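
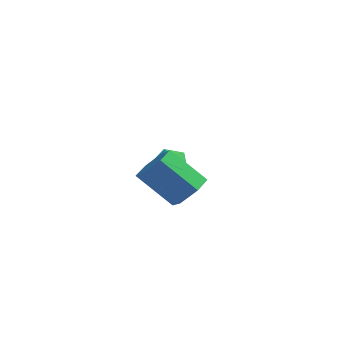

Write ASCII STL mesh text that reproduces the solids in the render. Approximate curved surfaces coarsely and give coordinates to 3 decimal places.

solid 
facet normal -0.597 0.667 -0.445
outer loop
vertex -2.574 4.243 1.748
vertex -3.035 4.151 2.229
vertex -2.562 4.624 2.303
endloop
endfacet
facet normal 0.090 0.820 -0.565
outer loop
vertex -2.574 4.243 1.748
vertex -2.562 4.624 2.303
vertex -1.988 4.385 2.047
endloop
endfacet
facet normal 0.389 0.257 -0.885
outer loop
vertex -2.574 4.243 1.748
vertex -1.988 4.385 2.047
vertex -2.106 3.765 1.815
endloop
endfacet
facet normal -0.112 -0.245 -0.963
outer loop
vertex -2.574 4.243 1.748
vertex -2.106 3.765 1.815
vertex -2.753 3.62 1.927
endloop
endfacet
facet normal -0.723 0.009 -0.691
outer loop
vertex -2.574 4.243 1.748
vertex -2.753 3.62 1.927
vertex -3.035 4.151 2.229
endloop
endfacet
facet normal 0.409 0.910 0.068
outer loop
vertex -1.988 4.385 2.047
vertex -2.562 4.624 2.303
vertex -2.087 4.38 2.713
endloop
endfacet
facet normal -0.703 0.662 0.262
outer loop
vertex -2.562 4.624 2.303
vertex -3.035 4.151 2.229
vertex -2.734 4.235 2.825
endloop
endfacet
facet normal -0.905 -0.402 -0.138
outer loop
vertex -3.035 4.151 2.229
vertex -2.753 3.62 1.927
vertex -2.852 3.615 2.593
endloop
endfacet
facet normal 0.082 -0.812 -0.578
outer loop
vertex -2.753 3.62 1.927
vertex -2.106 3.765 1.815
vertex -2.278 3.376 2.337
endloop
endfacet
facet normal 0.893 -0.001 -0.451
outer loop
vertex -2.106 3.765 1.815
vertex -1.988 4.385 2.047
vertex -1.805 3.849 2.411
endloop
endfacet
facet normal 0.112 0.245 0.963
outer loop
vertex -2.266 3.757 2.892
vertex -2.087 4.38 2.713
vertex -2.734 4.235 2.825
endloop
endfacet
facet normal -0.389 -0.257 0.885
outer loop
vertex -2.266 3.757 2.892
vertex -2.734 4.235 2.825
vertex -2.852 3.615 2.593
endloop
endfacet
facet normal -0.090 -0.820 0.565
outer loop
vertex -2.266 3.757 2.892
vertex -2.852 3.615 2.593
vertex -2.278 3.376 2.337
endloop
endfacet
facet normal 0.597 -0.667 0.445
outer loop
vertex -2.266 3.757 2.892
vertex -2.278 3.376 2.337
vertex -1.805 3.849 2.411
endloop
endfacet
facet normal 0.723 -0.009 0.691
outer loop
vertex -2.266 3.757 2.892
vertex -1.805 3.849 2.411
vertex -2.087 4.38 2.713
endloop
endfacet
facet normal -0.082 0.812 0.578
outer loop
vertex -2.734 4.235 2.825
vertex -2.087 4.38 2.713
vertex -2.562 4.624 2.303
endloop
endfacet
facet normal -0.893 0.001 0.451
outer loop
vertex -2.852 3.615 2.593
vertex -2.734 4.235 2.825
vertex -3.035 4.151 2.229
endloop
endfacet
facet normal -0.409 -0.910 -0.068
outer loop
vertex -2.278 3.376 2.337
vertex -2.852 3.615 2.593
vertex -2.753 3.62 1.927
endloop
endfacet
facet normal 0.703 -0.662 -0.262
outer loop
vertex -1.805 3.849 2.411
vertex -2.278 3.376 2.337
vertex -2.106 3.765 1.815
endloop
endfacet
facet normal 0.905 0.402 0.138
outer loop
vertex -2.087 4.38 2.713
vertex -1.805 3.849 2.411
vertex -1.988 4.385 2.047
endloop
endfacet
facet normal 0.728 0.060 -0.683
outer loop
vertex 0.191 -0.239 3.812
vertex -0.228 0.198 3.404
vertex 0.219 0.484 3.905
endloop
endfacet
facet normal 0.684 -0.119 0.719
outer loop
vertex 0.191 -0.239 3.812
vertex 0.219 0.484 3.905
vertex -0.974 -0.335 4.904
endloop
endfacet
facet normal 0.685 -0.120 0.719
outer loop
vertex -0.974 -0.335 4.904
vertex 0.219 0.484 3.905
vertex -0.946 0.388 4.998
endloop
endfacet
facet normal -0.729 -0.060 0.682
outer loop
vertex -0.974 -0.335 4.904
vertex -0.946 0.388 4.998
vertex -1.392 0.102 4.496
endloop
endfacet
facet normal 0.728 0.060 -0.683
outer loop
vertex 0.219 0.484 3.905
vertex -0.228 0.198 3.404
vertex -0.2 0.921 3.497
endloop
endfacet
facet normal 0.375 0.799 0.470
outer loop
vertex 0.219 0.484 3.905
vertex -0.2 0.921 3.497
vertex -0.946 0.388 4.998
endloop
endfacet
facet normal 0.377 0.798 0.471
outer loop
vertex -0.946 0.388 4.998
vertex -0.2 0.921 3.497
vertex -1.364 0.826 4.59
endloop
endfacet
facet normal -0.729 -0.060 0.682
outer loop
vertex -0.946 0.388 4.998
vertex -1.364 0.826 4.59
vertex -1.392 0.102 4.496
endloop
endfacet
facet normal 0.728 0.060 -0.682
outer loop
vertex -0.2 0.921 3.497
vertex -0.228 0.198 3.404
vertex -0.646 0.635 2.996
endloop
endfacet
facet normal -0.309 0.918 -0.249
outer loop
vertex -0.2 0.921 3.497
vertex -0.646 0.635 2.996
vertex -1.364 0.826 4.59
endloop
endfacet
facet normal -0.309 0.918 -0.249
outer loop
vertex -1.364 0.826 4.59
vertex -0.646 0.635 2.996
vertex -1.811 0.539 4.088
endloop
endfacet
facet normal -0.728 -0.061 0.683
outer loop
vertex -1.364 0.826 4.59
vertex -1.811 0.539 4.088
vertex -1.392 0.102 4.496
endloop
endfacet
facet normal 0.729 0.060 -0.682
outer loop
vertex -0.646 0.635 2.996
vertex -0.228 0.198 3.404
vertex -0.674 -0.088 2.902
endloop
endfacet
facet normal -0.684 0.120 -0.719
outer loop
vertex -0.646 0.635 2.996
vertex -0.674 -0.088 2.902
vertex -1.811 0.539 4.088
endloop
endfacet
facet normal -0.685 0.119 -0.719
outer loop
vertex -1.811 0.539 4.088
vertex -0.674 -0.088 2.902
vertex -1.839 -0.184 3.995
endloop
endfacet
facet normal -0.728 -0.060 0.683
outer loop
vertex -1.811 0.539 4.088
vertex -1.839 -0.184 3.995
vertex -1.392 0.102 4.496
endloop
endfacet
facet normal 0.729 0.060 -0.682
outer loop
vertex -0.674 -0.088 2.902
vertex -0.228 0.198 3.404
vertex -0.256 -0.526 3.31
endloop
endfacet
facet normal -0.376 -0.798 -0.471
outer loop
vertex -0.674 -0.088 2.902
vertex -0.256 -0.526 3.31
vertex -1.839 -0.184 3.995
endloop
endfacet
facet normal -0.376 -0.799 -0.470
outer loop
vertex -1.839 -0.184 3.995
vertex -0.256 -0.526 3.31
vertex -1.42 -0.621 4.403
endloop
endfacet
facet normal -0.728 -0.060 0.683
outer loop
vertex -1.839 -0.184 3.995
vertex -1.42 -0.621 4.403
vertex -1.392 0.102 4.496
endloop
endfacet
facet normal 0.728 0.061 -0.683
outer loop
vertex -0.256 -0.526 3.31
vertex -0.228 0.198 3.404
vertex 0.191 -0.239 3.812
endloop
endfacet
facet normal 0.309 -0.918 0.249
outer loop
vertex -0.256 -0.526 3.31
vertex 0.191 -0.239 3.812
vertex -1.42 -0.621 4.403
endloop
endfacet
facet normal 0.309 -0.918 0.249
outer loop
vertex -1.42 -0.621 4.403
vertex 0.191 -0.239 3.812
vertex -0.974 -0.335 4.904
endloop
endfacet
facet normal -0.728 -0.060 0.682
outer loop
vertex -1.42 -0.621 4.403
vertex -0.974 -0.335 4.904
vertex -1.392 0.102 4.496
endloop
endfacet

endsolid


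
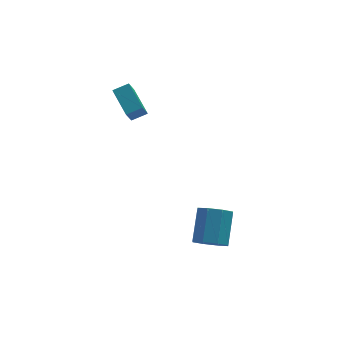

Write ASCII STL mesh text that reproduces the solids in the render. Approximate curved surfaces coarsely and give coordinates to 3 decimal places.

solid 
facet normal -0.326 -0.467 0.822
outer loop
vertex -0.043 3.321 4.684
vertex -0.923 3.309 4.328
vertex 0.29 1.738 3.916
endloop
endfacet
facet normal 0.927 0.013 0.374
outer loop
vertex 0.703 2.331 2.872
vertex -0.043 3.321 4.684
vertex 0.29 1.738 3.916
endloop
endfacet
facet normal -0.326 -0.467 0.822
outer loop
vertex 0.29 1.738 3.916
vertex -0.923 3.309 4.328
vertex -0.591 1.726 3.56
endloop
endfacet
facet normal 0.185 -0.884 -0.429
outer loop
vertex -0.591 1.726 3.56
vertex 0.703 2.331 2.872
vertex 0.29 1.738 3.916
endloop
endfacet
facet normal -0.186 0.884 0.429
outer loop
vertex -0.043 3.321 4.684
vertex -0.51 3.902 3.284
vertex -0.923 3.309 4.328
endloop
endfacet
facet normal 0.927 0.013 0.375
outer loop
vertex 0.371 3.914 3.64
vertex -0.043 3.321 4.684
vertex 0.703 2.331 2.872
endloop
endfacet
facet normal -0.185 0.884 0.429
outer loop
vertex 0.371 3.914 3.64
vertex -0.51 3.902 3.284
vertex -0.043 3.321 4.684
endloop
endfacet
facet normal -0.927 -0.013 -0.374
outer loop
vertex -0.923 3.309 4.328
vertex -0.51 3.902 3.284
vertex -0.591 1.726 3.56
endloop
endfacet
facet normal 0.185 -0.884 -0.429
outer loop
vertex -0.177 2.319 2.516
vertex 0.703 2.331 2.872
vertex -0.591 1.726 3.56
endloop
endfacet
facet normal -0.927 -0.013 -0.375
outer loop
vertex -0.591 1.726 3.56
vertex -0.51 3.902 3.284
vertex -0.177 2.319 2.516
endloop
endfacet
facet normal 0.326 0.467 -0.822
outer loop
vertex -0.177 2.319 2.516
vertex 0.371 3.914 3.64
vertex 0.703 2.331 2.872
endloop
endfacet
facet normal 0.326 0.467 -0.822
outer loop
vertex -0.51 3.902 3.284
vertex 0.371 3.914 3.64
vertex -0.177 2.319 2.516
endloop
endfacet
facet normal -0.318 -0.678 -0.662
outer loop
vertex 3.257 -4.052 -3.04
vertex 2.484 -3.475 -3.259
vertex 3.406 -3.57 -3.605
endloop
endfacet
facet normal 0.927 -0.368 -0.069
outer loop
vertex 3.257 -4.052 -3.04
vertex 3.406 -3.57 -3.605
vertex 3.91 -2.662 -1.682
endloop
endfacet
facet normal 0.927 -0.368 -0.069
outer loop
vertex 3.91 -2.662 -1.682
vertex 3.406 -3.57 -3.605
vertex 4.059 -2.18 -2.247
endloop
endfacet
facet normal 0.318 0.678 0.662
outer loop
vertex 3.91 -2.662 -1.682
vertex 4.059 -2.18 -2.247
vertex 3.136 -2.085 -1.901
endloop
endfacet
facet normal -0.318 -0.678 -0.662
outer loop
vertex 3.406 -3.57 -3.605
vertex 2.484 -3.475 -3.259
vertex 3.015 -3.032 -3.968
endloop
endfacet
facet normal 0.795 0.189 -0.576
outer loop
vertex 3.406 -3.57 -3.605
vertex 3.015 -3.032 -3.968
vertex 4.059 -2.18 -2.247
endloop
endfacet
facet normal 0.795 0.190 -0.576
outer loop
vertex 4.059 -2.18 -2.247
vertex 3.015 -3.032 -3.968
vertex 3.667 -1.642 -2.61
endloop
endfacet
facet normal 0.318 0.679 0.662
outer loop
vertex 4.059 -2.18 -2.247
vertex 3.667 -1.642 -2.61
vertex 3.136 -2.085 -1.901
endloop
endfacet
facet normal -0.318 -0.678 -0.662
outer loop
vertex 3.015 -3.032 -3.968
vertex 2.484 -3.475 -3.259
vertex 2.312 -2.754 -3.915
endloop
endfacet
facet normal 0.196 0.637 -0.746
outer loop
vertex 3.015 -3.032 -3.968
vertex 2.312 -2.754 -3.915
vertex 3.667 -1.642 -2.61
endloop
endfacet
facet normal 0.196 0.637 -0.746
outer loop
vertex 3.667 -1.642 -2.61
vertex 2.312 -2.754 -3.915
vertex 2.965 -1.364 -2.557
endloop
endfacet
facet normal 0.319 0.678 0.662
outer loop
vertex 3.667 -1.642 -2.61
vertex 2.965 -1.364 -2.557
vertex 3.136 -2.085 -1.901
endloop
endfacet
facet normal -0.318 -0.678 -0.662
outer loop
vertex 2.312 -2.754 -3.915
vertex 2.484 -3.475 -3.259
vertex 1.71 -2.898 -3.478
endloop
endfacet
facet normal -0.517 0.710 -0.478
outer loop
vertex 2.312 -2.754 -3.915
vertex 1.71 -2.898 -3.478
vertex 2.965 -1.364 -2.557
endloop
endfacet
facet normal -0.517 0.710 -0.478
outer loop
vertex 2.965 -1.364 -2.557
vertex 1.71 -2.898 -3.478
vertex 2.363 -1.508 -2.12
endloop
endfacet
facet normal 0.319 0.678 0.662
outer loop
vertex 2.965 -1.364 -2.557
vertex 2.363 -1.508 -2.12
vertex 3.136 -2.085 -1.901
endloop
endfacet
facet normal -0.318 -0.678 -0.662
outer loop
vertex 1.71 -2.898 -3.478
vertex 2.484 -3.475 -3.259
vertex 1.561 -3.38 -2.913
endloop
endfacet
facet normal -0.927 0.368 0.069
outer loop
vertex 1.71 -2.898 -3.478
vertex 1.561 -3.38 -2.913
vertex 2.363 -1.508 -2.12
endloop
endfacet
facet normal -0.927 0.368 0.069
outer loop
vertex 2.363 -1.508 -2.12
vertex 1.561 -3.38 -2.913
vertex 2.214 -1.99 -1.555
endloop
endfacet
facet normal 0.318 0.678 0.662
outer loop
vertex 2.363 -1.508 -2.12
vertex 2.214 -1.99 -1.555
vertex 3.136 -2.085 -1.901
endloop
endfacet
facet normal -0.318 -0.679 -0.662
outer loop
vertex 1.561 -3.38 -2.913
vertex 2.484 -3.475 -3.259
vertex 1.953 -3.918 -2.55
endloop
endfacet
facet normal -0.795 -0.190 0.577
outer loop
vertex 1.561 -3.38 -2.913
vertex 1.953 -3.918 -2.55
vertex 2.214 -1.99 -1.555
endloop
endfacet
facet normal -0.795 -0.189 0.576
outer loop
vertex 2.214 -1.99 -1.555
vertex 1.953 -3.918 -2.55
vertex 2.605 -2.528 -1.192
endloop
endfacet
facet normal 0.318 0.678 0.662
outer loop
vertex 2.214 -1.99 -1.555
vertex 2.605 -2.528 -1.192
vertex 3.136 -2.085 -1.901
endloop
endfacet
facet normal -0.319 -0.678 -0.662
outer loop
vertex 1.953 -3.918 -2.55
vertex 2.484 -3.475 -3.259
vertex 2.655 -4.196 -2.603
endloop
endfacet
facet normal -0.196 -0.637 0.746
outer loop
vertex 1.953 -3.918 -2.55
vertex 2.655 -4.196 -2.603
vertex 2.605 -2.528 -1.192
endloop
endfacet
facet normal -0.196 -0.637 0.746
outer loop
vertex 2.605 -2.528 -1.192
vertex 2.655 -4.196 -2.603
vertex 3.308 -2.806 -1.245
endloop
endfacet
facet normal 0.318 0.678 0.662
outer loop
vertex 2.605 -2.528 -1.192
vertex 3.308 -2.806 -1.245
vertex 3.136 -2.085 -1.901
endloop
endfacet
facet normal -0.319 -0.678 -0.662
outer loop
vertex 2.655 -4.196 -2.603
vertex 2.484 -3.475 -3.259
vertex 3.257 -4.052 -3.04
endloop
endfacet
facet normal 0.517 -0.710 0.478
outer loop
vertex 2.655 -4.196 -2.603
vertex 3.257 -4.052 -3.04
vertex 3.308 -2.806 -1.245
endloop
endfacet
facet normal 0.517 -0.710 0.478
outer loop
vertex 3.308 -2.806 -1.245
vertex 3.257 -4.052 -3.04
vertex 3.91 -2.662 -1.682
endloop
endfacet
facet normal 0.318 0.678 0.662
outer loop
vertex 3.308 -2.806 -1.245
vertex 3.91 -2.662 -1.682
vertex 3.136 -2.085 -1.901
endloop
endfacet

endsolid


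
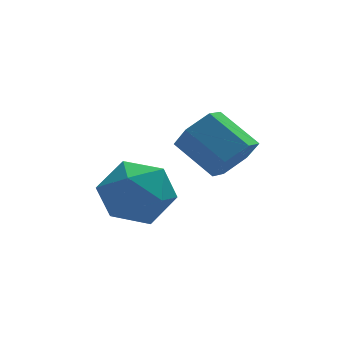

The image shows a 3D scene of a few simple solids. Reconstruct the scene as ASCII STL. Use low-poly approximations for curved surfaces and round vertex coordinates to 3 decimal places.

solid 
facet normal 0.540 -0.651 -0.534
outer loop
vertex 1.4 -3.071 1.748
vertex 0.732 -3.301 1.353
vertex 1.182 -2.692 1.066
endloop
endfacet
facet normal 0.797 0.598 0.078
outer loop
vertex 1.4 -3.071 1.748
vertex 1.182 -2.692 1.066
vertex 0.617 -2.128 2.523
endloop
endfacet
facet normal 0.797 0.598 0.078
outer loop
vertex 0.617 -2.128 2.523
vertex 1.182 -2.692 1.066
vertex 0.399 -1.749 1.841
endloop
endfacet
facet normal -0.541 0.650 0.534
outer loop
vertex 0.617 -2.128 2.523
vertex 0.399 -1.749 1.841
vertex -0.052 -2.359 2.127
endloop
endfacet
facet normal 0.540 -0.651 -0.534
outer loop
vertex 1.182 -2.692 1.066
vertex 0.732 -3.301 1.353
vertex 0.514 -2.922 0.671
endloop
endfacet
facet normal 0.165 0.705 -0.690
outer loop
vertex 1.182 -2.692 1.066
vertex 0.514 -2.922 0.671
vertex 0.399 -1.749 1.841
endloop
endfacet
facet normal 0.164 0.705 -0.690
outer loop
vertex 0.399 -1.749 1.841
vertex 0.514 -2.922 0.671
vertex -0.27 -1.98 1.446
endloop
endfacet
facet normal -0.540 0.650 0.535
outer loop
vertex 0.399 -1.749 1.841
vertex -0.27 -1.98 1.446
vertex -0.052 -2.359 2.127
endloop
endfacet
facet normal 0.541 -0.650 -0.534
outer loop
vertex 0.514 -2.922 0.671
vertex 0.732 -3.301 1.353
vertex 0.063 -3.532 0.957
endloop
endfacet
facet normal -0.631 0.107 -0.768
outer loop
vertex 0.514 -2.922 0.671
vertex 0.063 -3.532 0.957
vertex -0.27 -1.98 1.446
endloop
endfacet
facet normal -0.632 0.106 -0.768
outer loop
vertex -0.27 -1.98 1.446
vertex 0.063 -3.532 0.957
vertex -0.72 -2.589 1.732
endloop
endfacet
facet normal -0.540 0.650 0.535
outer loop
vertex -0.27 -1.98 1.446
vertex -0.72 -2.589 1.732
vertex -0.052 -2.359 2.127
endloop
endfacet
facet normal 0.541 -0.650 -0.534
outer loop
vertex 0.063 -3.532 0.957
vertex 0.732 -3.301 1.353
vertex 0.281 -3.911 1.639
endloop
endfacet
facet normal -0.797 -0.598 -0.078
outer loop
vertex 0.063 -3.532 0.957
vertex 0.281 -3.911 1.639
vertex -0.72 -2.589 1.732
endloop
endfacet
facet normal -0.797 -0.598 -0.078
outer loop
vertex -0.72 -2.589 1.732
vertex 0.281 -3.911 1.639
vertex -0.502 -2.968 2.414
endloop
endfacet
facet normal -0.540 0.651 0.534
outer loop
vertex -0.72 -2.589 1.732
vertex -0.502 -2.968 2.414
vertex -0.052 -2.359 2.127
endloop
endfacet
facet normal 0.540 -0.650 -0.535
outer loop
vertex 0.281 -3.911 1.639
vertex 0.732 -3.301 1.353
vertex 0.95 -3.68 2.034
endloop
endfacet
facet normal -0.165 -0.704 0.691
outer loop
vertex 0.281 -3.911 1.639
vertex 0.95 -3.68 2.034
vertex -0.502 -2.968 2.414
endloop
endfacet
facet normal -0.165 -0.705 0.690
outer loop
vertex -0.502 -2.968 2.414
vertex 0.95 -3.68 2.034
vertex 0.166 -2.738 2.809
endloop
endfacet
facet normal -0.540 0.651 0.534
outer loop
vertex -0.502 -2.968 2.414
vertex 0.166 -2.738 2.809
vertex -0.052 -2.359 2.127
endloop
endfacet
facet normal 0.540 -0.650 -0.535
outer loop
vertex 0.95 -3.68 2.034
vertex 0.732 -3.301 1.353
vertex 1.4 -3.071 1.748
endloop
endfacet
facet normal 0.632 -0.106 0.768
outer loop
vertex 0.95 -3.68 2.034
vertex 1.4 -3.071 1.748
vertex 0.166 -2.738 2.809
endloop
endfacet
facet normal 0.631 -0.107 0.768
outer loop
vertex 0.166 -2.738 2.809
vertex 1.4 -3.071 1.748
vertex 0.617 -2.128 2.523
endloop
endfacet
facet normal -0.541 0.650 0.534
outer loop
vertex 0.166 -2.738 2.809
vertex 0.617 -2.128 2.523
vertex -0.052 -2.359 2.127
endloop
endfacet
facet normal -0.781 -0.507 0.364
outer loop
vertex -2.515 -1.258 -0.372
vertex -2.081 -2.246 -0.818
vertex -1.791 -1.917 0.264
endloop
endfacet
facet normal -0.630 0.056 0.775
outer loop
vertex -2.515 -1.258 -0.372
vertex -1.791 -1.917 0.264
vertex -1.68 -0.756 0.27
endloop
endfacet
facet normal -0.671 0.642 0.371
outer loop
vertex -2.515 -1.258 -0.372
vertex -1.68 -0.756 0.27
vertex -1.902 -0.366 -0.808
endloop
endfacet
facet normal -0.849 0.441 -0.292
outer loop
vertex -2.515 -1.258 -0.372
vertex -1.902 -0.366 -0.808
vertex -2.15 -1.288 -1.48
endloop
endfacet
facet normal -0.917 -0.270 -0.295
outer loop
vertex -2.515 -1.258 -0.372
vertex -2.15 -1.288 -1.48
vertex -2.081 -2.246 -0.818
endloop
endfacet
facet normal 0.046 -0.010 0.999
outer loop
vertex -1.68 -0.756 0.27
vertex -1.791 -1.917 0.264
vertex -0.73 -1.432 0.22
endloop
endfacet
facet normal -0.201 -0.921 0.334
outer loop
vertex -1.791 -1.917 0.264
vertex -2.081 -2.246 -0.818
vertex -0.978 -2.354 -0.452
endloop
endfacet
facet normal -0.420 -0.536 -0.732
outer loop
vertex -2.081 -2.246 -0.818
vertex -2.15 -1.288 -1.48
vertex -1.2 -1.964 -1.53
endloop
endfacet
facet normal -0.310 0.613 -0.727
outer loop
vertex -2.15 -1.288 -1.48
vertex -1.902 -0.366 -0.808
vertex -1.089 -0.803 -1.524
endloop
endfacet
facet normal -0.022 0.939 0.344
outer loop
vertex -1.902 -0.366 -0.808
vertex -1.68 -0.756 0.27
vertex -0.799 -0.474 -0.442
endloop
endfacet
facet normal 0.849 -0.441 0.292
outer loop
vertex -0.365 -1.462 -0.888
vertex -0.73 -1.432 0.22
vertex -0.978 -2.354 -0.452
endloop
endfacet
facet normal 0.671 -0.642 -0.371
outer loop
vertex -0.365 -1.462 -0.888
vertex -0.978 -2.354 -0.452
vertex -1.2 -1.964 -1.53
endloop
endfacet
facet normal 0.630 -0.056 -0.775
outer loop
vertex -0.365 -1.462 -0.888
vertex -1.2 -1.964 -1.53
vertex -1.089 -0.803 -1.524
endloop
endfacet
facet normal 0.781 0.507 -0.364
outer loop
vertex -0.365 -1.462 -0.888
vertex -1.089 -0.803 -1.524
vertex -0.799 -0.474 -0.442
endloop
endfacet
facet normal 0.917 0.270 0.295
outer loop
vertex -0.365 -1.462 -0.888
vertex -0.799 -0.474 -0.442
vertex -0.73 -1.432 0.22
endloop
endfacet
facet normal 0.310 -0.613 0.727
outer loop
vertex -0.978 -2.354 -0.452
vertex -0.73 -1.432 0.22
vertex -1.791 -1.917 0.264
endloop
endfacet
facet normal 0.022 -0.939 -0.344
outer loop
vertex -1.2 -1.964 -1.53
vertex -0.978 -2.354 -0.452
vertex -2.081 -2.246 -0.818
endloop
endfacet
facet normal -0.046 0.010 -0.999
outer loop
vertex -1.089 -0.803 -1.524
vertex -1.2 -1.964 -1.53
vertex -2.15 -1.288 -1.48
endloop
endfacet
facet normal 0.201 0.921 -0.334
outer loop
vertex -0.799 -0.474 -0.442
vertex -1.089 -0.803 -1.524
vertex -1.902 -0.366 -0.808
endloop
endfacet
facet normal 0.420 0.536 0.732
outer loop
vertex -0.73 -1.432 0.22
vertex -0.799 -0.474 -0.442
vertex -1.68 -0.756 0.27
endloop
endfacet

endsolid


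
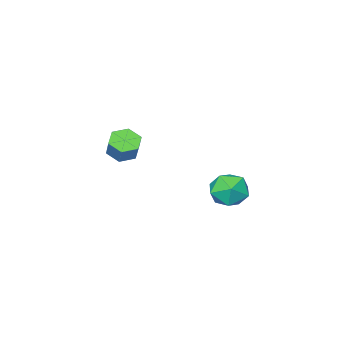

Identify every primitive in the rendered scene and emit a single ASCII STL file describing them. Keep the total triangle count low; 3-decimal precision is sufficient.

solid 
facet normal -0.262 -0.493 -0.830
outer loop
vertex 2.267 -3.35 1.328
vertex 1.645 -3.828 1.808
vertex 1.408 -3.033 1.411
endloop
endfacet
facet normal 0.241 0.798 -0.551
outer loop
vertex 2.267 -3.35 1.328
vertex 1.408 -3.033 1.411
vertex 2.617 -2.694 2.431
endloop
endfacet
facet normal 0.241 0.799 -0.551
outer loop
vertex 2.617 -2.694 2.431
vertex 1.408 -3.033 1.411
vertex 1.757 -2.377 2.514
endloop
endfacet
facet normal 0.262 0.494 0.829
outer loop
vertex 2.617 -2.694 2.431
vertex 1.757 -2.377 2.514
vertex 1.995 -3.172 2.912
endloop
endfacet
facet normal -0.263 -0.493 -0.829
outer loop
vertex 1.408 -3.033 1.411
vertex 1.645 -3.828 1.808
vertex 0.786 -3.51 1.892
endloop
endfacet
facet normal -0.688 0.698 -0.197
outer loop
vertex 1.408 -3.033 1.411
vertex 0.786 -3.51 1.892
vertex 1.757 -2.377 2.514
endloop
endfacet
facet normal -0.689 0.698 -0.197
outer loop
vertex 1.757 -2.377 2.514
vertex 0.786 -3.51 1.892
vertex 1.135 -2.855 2.995
endloop
endfacet
facet normal 0.262 0.494 0.829
outer loop
vertex 1.757 -2.377 2.514
vertex 1.135 -2.855 2.995
vertex 1.995 -3.172 2.912
endloop
endfacet
facet normal -0.263 -0.492 -0.830
outer loop
vertex 0.786 -3.51 1.892
vertex 1.645 -3.828 1.808
vertex 1.023 -4.306 2.289
endloop
endfacet
facet normal -0.930 -0.100 0.354
outer loop
vertex 0.786 -3.51 1.892
vertex 1.023 -4.306 2.289
vertex 1.135 -2.855 2.995
endloop
endfacet
facet normal -0.929 -0.101 0.355
outer loop
vertex 1.135 -2.855 2.995
vertex 1.023 -4.306 2.289
vertex 1.373 -3.65 3.392
endloop
endfacet
facet normal 0.262 0.493 0.830
outer loop
vertex 1.135 -2.855 2.995
vertex 1.373 -3.65 3.392
vertex 1.995 -3.172 2.912
endloop
endfacet
facet normal -0.262 -0.494 -0.829
outer loop
vertex 1.023 -4.306 2.289
vertex 1.645 -3.828 1.808
vertex 1.883 -4.623 2.206
endloop
endfacet
facet normal -0.241 -0.799 0.551
outer loop
vertex 1.023 -4.306 2.289
vertex 1.883 -4.623 2.206
vertex 1.373 -3.65 3.392
endloop
endfacet
facet normal -0.241 -0.799 0.551
outer loop
vertex 1.373 -3.65 3.392
vertex 1.883 -4.623 2.206
vertex 2.232 -3.967 3.309
endloop
endfacet
facet normal 0.262 0.493 0.830
outer loop
vertex 1.373 -3.65 3.392
vertex 2.232 -3.967 3.309
vertex 1.995 -3.172 2.912
endloop
endfacet
facet normal -0.262 -0.494 -0.829
outer loop
vertex 1.883 -4.623 2.206
vertex 1.645 -3.828 1.808
vertex 2.505 -4.145 1.725
endloop
endfacet
facet normal 0.689 -0.698 0.197
outer loop
vertex 1.883 -4.623 2.206
vertex 2.505 -4.145 1.725
vertex 2.232 -3.967 3.309
endloop
endfacet
facet normal 0.688 -0.698 0.197
outer loop
vertex 2.232 -3.967 3.309
vertex 2.505 -4.145 1.725
vertex 2.854 -3.49 2.828
endloop
endfacet
facet normal 0.263 0.493 0.829
outer loop
vertex 2.232 -3.967 3.309
vertex 2.854 -3.49 2.828
vertex 1.995 -3.172 2.912
endloop
endfacet
facet normal -0.262 -0.493 -0.830
outer loop
vertex 2.505 -4.145 1.725
vertex 1.645 -3.828 1.808
vertex 2.267 -3.35 1.328
endloop
endfacet
facet normal 0.930 0.101 -0.354
outer loop
vertex 2.505 -4.145 1.725
vertex 2.267 -3.35 1.328
vertex 2.854 -3.49 2.828
endloop
endfacet
facet normal 0.930 0.100 -0.354
outer loop
vertex 2.854 -3.49 2.828
vertex 2.267 -3.35 1.328
vertex 2.617 -2.694 2.431
endloop
endfacet
facet normal 0.263 0.492 0.830
outer loop
vertex 2.854 -3.49 2.828
vertex 2.617 -2.694 2.431
vertex 1.995 -3.172 2.912
endloop
endfacet
facet normal -0.862 -0.041 0.505
outer loop
vertex -0.994 3.117 1.007
vertex -0.54 2.245 1.711
vertex -0.411 3.405 2.026
endloop
endfacet
facet normal -0.746 0.617 0.252
outer loop
vertex -0.994 3.117 1.007
vertex -0.411 3.405 2.026
vertex -0.221 4.047 1.019
endloop
endfacet
facet normal -0.681 0.572 -0.457
outer loop
vertex -0.994 3.117 1.007
vertex -0.221 4.047 1.019
vertex -0.233 3.283 0.081
endloop
endfacet
facet normal -0.758 -0.113 -0.643
outer loop
vertex -0.994 3.117 1.007
vertex -0.233 3.283 0.081
vertex -0.43 2.17 0.509
endloop
endfacet
facet normal -0.869 -0.492 -0.049
outer loop
vertex -0.994 3.117 1.007
vertex -0.43 2.17 0.509
vertex -0.54 2.245 1.711
endloop
endfacet
facet normal -0.125 0.847 0.517
outer loop
vertex -0.221 4.047 1.019
vertex -0.411 3.405 2.026
vertex 0.71 3.75 1.731
endloop
endfacet
facet normal -0.313 -0.216 0.925
outer loop
vertex -0.411 3.405 2.026
vertex -0.54 2.245 1.711
vertex 0.513 2.637 2.159
endloop
endfacet
facet normal -0.324 -0.946 0.029
outer loop
vertex -0.54 2.245 1.711
vertex -0.43 2.17 0.509
vertex 0.501 1.873 1.221
endloop
endfacet
facet normal -0.143 -0.333 -0.932
outer loop
vertex -0.43 2.17 0.509
vertex -0.233 3.283 0.081
vertex 0.691 2.515 0.214
endloop
endfacet
facet normal -0.020 0.775 -0.631
outer loop
vertex -0.233 3.283 0.081
vertex -0.221 4.047 1.019
vertex 0.82 3.675 0.529
endloop
endfacet
facet normal 0.758 0.113 0.643
outer loop
vertex 1.274 2.803 1.233
vertex 0.71 3.75 1.731
vertex 0.513 2.637 2.159
endloop
endfacet
facet normal 0.681 -0.572 0.457
outer loop
vertex 1.274 2.803 1.233
vertex 0.513 2.637 2.159
vertex 0.501 1.873 1.221
endloop
endfacet
facet normal 0.746 -0.617 -0.252
outer loop
vertex 1.274 2.803 1.233
vertex 0.501 1.873 1.221
vertex 0.691 2.515 0.214
endloop
endfacet
facet normal 0.862 0.041 -0.505
outer loop
vertex 1.274 2.803 1.233
vertex 0.691 2.515 0.214
vertex 0.82 3.675 0.529
endloop
endfacet
facet normal 0.869 0.492 0.049
outer loop
vertex 1.274 2.803 1.233
vertex 0.82 3.675 0.529
vertex 0.71 3.75 1.731
endloop
endfacet
facet normal 0.143 0.333 0.932
outer loop
vertex 0.513 2.637 2.159
vertex 0.71 3.75 1.731
vertex -0.411 3.405 2.026
endloop
endfacet
facet normal 0.020 -0.775 0.631
outer loop
vertex 0.501 1.873 1.221
vertex 0.513 2.637 2.159
vertex -0.54 2.245 1.711
endloop
endfacet
facet normal 0.125 -0.847 -0.517
outer loop
vertex 0.691 2.515 0.214
vertex 0.501 1.873 1.221
vertex -0.43 2.17 0.509
endloop
endfacet
facet normal 0.313 0.216 -0.925
outer loop
vertex 0.82 3.675 0.529
vertex 0.691 2.515 0.214
vertex -0.233 3.283 0.081
endloop
endfacet
facet normal 0.324 0.946 -0.029
outer loop
vertex 0.71 3.75 1.731
vertex 0.82 3.675 0.529
vertex -0.221 4.047 1.019
endloop
endfacet

endsolid


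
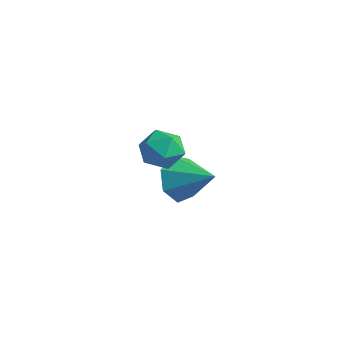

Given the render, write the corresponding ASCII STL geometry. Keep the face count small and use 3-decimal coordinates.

solid 
facet normal -0.885 -0.209 -0.416
outer loop
vertex -2.627 -0.061 -2.242
vertex -3.131 0.49 -1.448
vertex -2.767 0.86 -2.407
endloop
endfacet
facet normal 0.822 0.023 -0.568
outer loop
vertex -2.627 -0.061 -2.242
vertex -2.767 0.86 -2.407
vertex -1.609 0.85 -0.732
endloop
endfacet
facet normal -0.885 -0.209 -0.416
outer loop
vertex -2.767 0.86 -2.407
vertex -3.131 0.49 -1.448
vertex -3.181 1.503 -1.85
endloop
endfacet
facet normal 0.578 0.714 -0.395
outer loop
vertex -2.767 0.86 -2.407
vertex -3.181 1.503 -1.85
vertex -1.609 0.85 -0.732
endloop
endfacet
facet normal -0.885 -0.209 -0.416
outer loop
vertex -3.181 1.503 -1.85
vertex -3.131 0.49 -1.448
vertex -3.557 1.383 -0.99
endloop
endfacet
facet normal 0.228 0.946 0.232
outer loop
vertex -3.181 1.503 -1.85
vertex -3.557 1.383 -0.99
vertex -1.609 0.85 -0.732
endloop
endfacet
facet normal -0.885 -0.208 -0.417
outer loop
vertex -3.557 1.383 -0.99
vertex -3.131 0.49 -1.448
vertex -3.613 0.591 -0.476
endloop
endfacet
facet normal 0.037 0.542 0.839
outer loop
vertex -3.557 1.383 -0.99
vertex -3.613 0.591 -0.476
vertex -1.609 0.85 -0.732
endloop
endfacet
facet normal -0.885 -0.209 -0.417
outer loop
vertex -3.613 0.591 -0.476
vertex -3.131 0.49 -1.448
vertex -3.305 -0.277 -0.694
endloop
endfacet
facet normal 0.149 -0.191 0.970
outer loop
vertex -3.613 0.591 -0.476
vertex -3.305 -0.277 -0.694
vertex -1.609 0.85 -0.732
endloop
endfacet
facet normal -0.885 -0.208 -0.416
outer loop
vertex -3.305 -0.277 -0.694
vertex -3.131 0.49 -1.448
vertex -2.867 -0.567 -1.48
endloop
endfacet
facet normal 0.479 -0.703 0.526
outer loop
vertex -3.305 -0.277 -0.694
vertex -2.867 -0.567 -1.48
vertex -1.609 0.85 -0.732
endloop
endfacet
facet normal -0.885 -0.208 -0.417
outer loop
vertex -2.867 -0.567 -1.48
vertex -3.131 0.49 -1.448
vertex -2.627 -0.061 -2.242
endloop
endfacet
facet normal 0.778 -0.608 -0.158
outer loop
vertex -2.867 -0.567 -1.48
vertex -2.627 -0.061 -2.242
vertex -1.609 0.85 -0.732
endloop
endfacet
facet normal -0.262 0.950 -0.169
outer loop
vertex -0.555 -2.001 2.227
vertex -1.324 -2.136 2.662
vertex -0.601 -1.857 3.108
endloop
endfacet
facet normal 0.448 0.886 -0.121
outer loop
vertex -0.555 -2.001 2.227
vertex -0.601 -1.857 3.108
vertex 0.113 -2.266 2.759
endloop
endfacet
facet normal 0.661 0.422 -0.620
outer loop
vertex -0.555 -2.001 2.227
vertex 0.113 -2.266 2.759
vertex -0.169 -2.796 2.097
endloop
endfacet
facet normal 0.084 0.200 -0.976
outer loop
vertex -0.555 -2.001 2.227
vertex -0.169 -2.796 2.097
vertex -1.057 -2.716 2.037
endloop
endfacet
facet normal -0.487 0.527 -0.697
outer loop
vertex -0.555 -2.001 2.227
vertex -1.057 -2.716 2.037
vertex -1.324 -2.136 2.662
endloop
endfacet
facet normal 0.602 0.608 0.518
outer loop
vertex 0.113 -2.266 2.759
vertex -0.601 -1.857 3.108
vertex -0.243 -2.564 3.523
endloop
endfacet
facet normal -0.547 0.712 0.441
outer loop
vertex -0.601 -1.857 3.108
vertex -1.324 -2.136 2.662
vertex -1.131 -2.484 3.463
endloop
endfacet
facet normal -0.910 0.027 -0.414
outer loop
vertex -1.324 -2.136 2.662
vertex -1.057 -2.716 2.037
vertex -1.413 -3.014 2.801
endloop
endfacet
facet normal 0.013 -0.501 -0.865
outer loop
vertex -1.057 -2.716 2.037
vertex -0.169 -2.796 2.097
vertex -0.699 -3.423 2.452
endloop
endfacet
facet normal 0.947 -0.142 -0.290
outer loop
vertex -0.169 -2.796 2.097
vertex 0.113 -2.266 2.759
vertex 0.024 -3.144 2.898
endloop
endfacet
facet normal -0.084 -0.200 0.976
outer loop
vertex -0.745 -3.279 3.333
vertex -0.243 -2.564 3.523
vertex -1.131 -2.484 3.463
endloop
endfacet
facet normal -0.661 -0.422 0.620
outer loop
vertex -0.745 -3.279 3.333
vertex -1.131 -2.484 3.463
vertex -1.413 -3.014 2.801
endloop
endfacet
facet normal -0.448 -0.886 0.121
outer loop
vertex -0.745 -3.279 3.333
vertex -1.413 -3.014 2.801
vertex -0.699 -3.423 2.452
endloop
endfacet
facet normal 0.262 -0.950 0.169
outer loop
vertex -0.745 -3.279 3.333
vertex -0.699 -3.423 2.452
vertex 0.024 -3.144 2.898
endloop
endfacet
facet normal 0.487 -0.527 0.697
outer loop
vertex -0.745 -3.279 3.333
vertex 0.024 -3.144 2.898
vertex -0.243 -2.564 3.523
endloop
endfacet
facet normal -0.013 0.501 0.865
outer loop
vertex -1.131 -2.484 3.463
vertex -0.243 -2.564 3.523
vertex -0.601 -1.857 3.108
endloop
endfacet
facet normal -0.947 0.142 0.290
outer loop
vertex -1.413 -3.014 2.801
vertex -1.131 -2.484 3.463
vertex -1.324 -2.136 2.662
endloop
endfacet
facet normal -0.602 -0.608 -0.518
outer loop
vertex -0.699 -3.423 2.452
vertex -1.413 -3.014 2.801
vertex -1.057 -2.716 2.037
endloop
endfacet
facet normal 0.547 -0.712 -0.441
outer loop
vertex 0.024 -3.144 2.898
vertex -0.699 -3.423 2.452
vertex -0.169 -2.796 2.097
endloop
endfacet
facet normal 0.910 -0.027 0.414
outer loop
vertex -0.243 -2.564 3.523
vertex 0.024 -3.144 2.898
vertex 0.113 -2.266 2.759
endloop
endfacet

endsolid


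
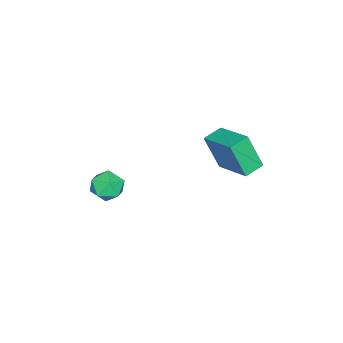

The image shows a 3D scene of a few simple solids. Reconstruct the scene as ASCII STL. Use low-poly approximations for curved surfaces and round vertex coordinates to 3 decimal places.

solid 
facet normal -0.921 0.339 0.194
outer loop
vertex 0.893 2.57 4.281
vertex 1.588 4.091 4.919
vertex 0.822 3.227 2.791
endloop
endfacet
facet normal -0.388 -0.850 -0.356
outer loop
vertex 1.632 2.929 2.621
vertex 0.893 2.57 4.281
vertex 0.822 3.227 2.791
endloop
endfacet
facet normal -0.921 0.339 0.194
outer loop
vertex 0.822 3.227 2.791
vertex 1.588 4.091 4.919
vertex 1.517 4.749 3.43
endloop
endfacet
facet normal -0.043 0.404 -0.914
outer loop
vertex 1.517 4.749 3.43
vertex 1.632 2.929 2.621
vertex 0.822 3.227 2.791
endloop
endfacet
facet normal 0.043 -0.403 0.914
outer loop
vertex 0.893 2.57 4.281
vertex 2.398 3.793 4.749
vertex 1.588 4.091 4.919
endloop
endfacet
facet normal -0.389 -0.849 -0.357
outer loop
vertex 1.703 2.271 4.11
vertex 0.893 2.57 4.281
vertex 1.632 2.929 2.621
endloop
endfacet
facet normal 0.044 -0.404 0.914
outer loop
vertex 1.703 2.271 4.11
vertex 2.398 3.793 4.749
vertex 0.893 2.57 4.281
endloop
endfacet
facet normal 0.388 0.850 0.357
outer loop
vertex 1.588 4.091 4.919
vertex 2.398 3.793 4.749
vertex 1.517 4.749 3.43
endloop
endfacet
facet normal -0.044 0.403 -0.914
outer loop
vertex 2.327 4.45 3.259
vertex 1.632 2.929 2.621
vertex 1.517 4.749 3.43
endloop
endfacet
facet normal 0.389 0.850 0.356
outer loop
vertex 1.517 4.749 3.43
vertex 2.398 3.793 4.749
vertex 2.327 4.45 3.259
endloop
endfacet
facet normal 0.920 -0.339 -0.194
outer loop
vertex 2.327 4.45 3.259
vertex 1.703 2.271 4.11
vertex 1.632 2.929 2.621
endloop
endfacet
facet normal 0.921 -0.339 -0.193
outer loop
vertex 2.398 3.793 4.749
vertex 1.703 2.271 4.11
vertex 2.327 4.45 3.259
endloop
endfacet
facet normal 0.230 -0.141 0.963
outer loop
vertex 3.843 -0.689 1.684
vertex 3.193 -1.126 1.775
vertex 3.872 -1.467 1.563
endloop
endfacet
facet normal 0.819 -0.058 0.572
outer loop
vertex 3.843 -0.689 1.684
vertex 3.872 -1.467 1.563
vertex 4.249 -0.978 1.073
endloop
endfacet
facet normal 0.780 0.575 0.246
outer loop
vertex 3.843 -0.689 1.684
vertex 4.249 -0.978 1.073
vertex 3.803 -0.334 0.981
endloop
endfacet
facet normal 0.166 0.884 0.437
outer loop
vertex 3.843 -0.689 1.684
vertex 3.803 -0.334 0.981
vertex 3.151 -0.426 1.415
endloop
endfacet
facet normal -0.174 0.442 0.880
outer loop
vertex 3.843 -0.689 1.684
vertex 3.151 -0.426 1.415
vertex 3.193 -1.126 1.775
endloop
endfacet
facet normal 0.822 -0.566 0.068
outer loop
vertex 4.249 -0.978 1.073
vertex 3.872 -1.467 1.563
vertex 3.849 -1.594 0.785
endloop
endfacet
facet normal -0.132 -0.699 0.703
outer loop
vertex 3.872 -1.467 1.563
vertex 3.193 -1.126 1.775
vertex 3.197 -1.686 1.219
endloop
endfacet
facet normal -0.786 0.245 0.568
outer loop
vertex 3.193 -1.126 1.775
vertex 3.151 -0.426 1.415
vertex 2.751 -1.042 1.127
endloop
endfacet
facet normal -0.235 0.960 -0.150
outer loop
vertex 3.151 -0.426 1.415
vertex 3.803 -0.334 0.981
vertex 3.128 -0.553 0.637
endloop
endfacet
facet normal 0.760 0.461 -0.459
outer loop
vertex 3.803 -0.334 0.981
vertex 4.249 -0.978 1.073
vertex 3.807 -0.894 0.425
endloop
endfacet
facet normal -0.166 -0.884 -0.437
outer loop
vertex 3.157 -1.331 0.516
vertex 3.849 -1.594 0.785
vertex 3.197 -1.686 1.219
endloop
endfacet
facet normal -0.780 -0.575 -0.246
outer loop
vertex 3.157 -1.331 0.516
vertex 3.197 -1.686 1.219
vertex 2.751 -1.042 1.127
endloop
endfacet
facet normal -0.819 0.058 -0.572
outer loop
vertex 3.157 -1.331 0.516
vertex 2.751 -1.042 1.127
vertex 3.128 -0.553 0.637
endloop
endfacet
facet normal -0.230 0.141 -0.963
outer loop
vertex 3.157 -1.331 0.516
vertex 3.128 -0.553 0.637
vertex 3.807 -0.894 0.425
endloop
endfacet
facet normal 0.174 -0.442 -0.880
outer loop
vertex 3.157 -1.331 0.516
vertex 3.807 -0.894 0.425
vertex 3.849 -1.594 0.785
endloop
endfacet
facet normal 0.235 -0.960 0.150
outer loop
vertex 3.197 -1.686 1.219
vertex 3.849 -1.594 0.785
vertex 3.872 -1.467 1.563
endloop
endfacet
facet normal -0.760 -0.461 0.459
outer loop
vertex 2.751 -1.042 1.127
vertex 3.197 -1.686 1.219
vertex 3.193 -1.126 1.775
endloop
endfacet
facet normal -0.822 0.566 -0.068
outer loop
vertex 3.128 -0.553 0.637
vertex 2.751 -1.042 1.127
vertex 3.151 -0.426 1.415
endloop
endfacet
facet normal 0.132 0.699 -0.703
outer loop
vertex 3.807 -0.894 0.425
vertex 3.128 -0.553 0.637
vertex 3.803 -0.334 0.981
endloop
endfacet
facet normal 0.786 -0.245 -0.568
outer loop
vertex 3.849 -1.594 0.785
vertex 3.807 -0.894 0.425
vertex 4.249 -0.978 1.073
endloop
endfacet

endsolid


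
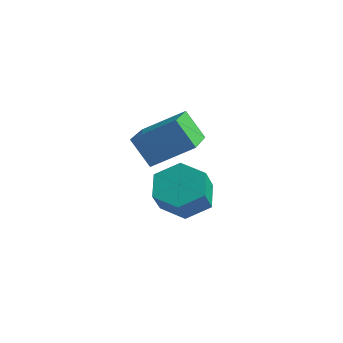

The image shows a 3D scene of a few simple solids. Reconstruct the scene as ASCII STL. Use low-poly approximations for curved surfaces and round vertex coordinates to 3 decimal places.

solid 
facet normal -0.618 -0.594 -0.515
outer loop
vertex -2.422 0.107 3.855
vertex -3.543 1.635 3.437
vertex -1.825 0.292 2.926
endloop
endfacet
facet normal 0.578 -0.787 0.215
outer loop
vertex -0.917 1.165 3.683
vertex -2.422 0.107 3.855
vertex -1.825 0.292 2.926
endloop
endfacet
facet normal -0.618 -0.594 -0.515
outer loop
vertex -1.825 0.292 2.926
vertex -3.543 1.635 3.437
vertex -2.946 1.819 2.508
endloop
endfacet
facet normal 0.533 0.165 -0.830
outer loop
vertex -2.946 1.819 2.508
vertex -0.917 1.165 3.683
vertex -1.825 0.292 2.926
endloop
endfacet
facet normal -0.534 -0.164 0.830
outer loop
vertex -2.422 0.107 3.855
vertex -2.635 2.508 4.194
vertex -3.543 1.635 3.437
endloop
endfacet
facet normal 0.578 -0.787 0.216
outer loop
vertex -1.514 0.981 4.612
vertex -2.422 0.107 3.855
vertex -0.917 1.165 3.683
endloop
endfacet
facet normal -0.533 -0.164 0.830
outer loop
vertex -1.514 0.981 4.612
vertex -2.635 2.508 4.194
vertex -2.422 0.107 3.855
endloop
endfacet
facet normal -0.578 0.787 -0.215
outer loop
vertex -3.543 1.635 3.437
vertex -2.635 2.508 4.194
vertex -2.946 1.819 2.508
endloop
endfacet
facet normal 0.533 0.164 -0.830
outer loop
vertex -2.038 2.693 3.265
vertex -0.917 1.165 3.683
vertex -2.946 1.819 2.508
endloop
endfacet
facet normal -0.578 0.787 -0.215
outer loop
vertex -2.946 1.819 2.508
vertex -2.635 2.508 4.194
vertex -2.038 2.693 3.265
endloop
endfacet
facet normal 0.618 0.594 0.515
outer loop
vertex -2.038 2.693 3.265
vertex -1.514 0.981 4.612
vertex -0.917 1.165 3.683
endloop
endfacet
facet normal 0.618 0.594 0.515
outer loop
vertex -2.635 2.508 4.194
vertex -1.514 0.981 4.612
vertex -2.038 2.693 3.265
endloop
endfacet
facet normal -0.332 0.597 -0.730
outer loop
vertex -2.617 2.475 -0.174
vertex -3.053 2.967 0.427
vertex -2.213 3.169 0.21
endloop
endfacet
facet normal 0.827 -0.188 -0.530
outer loop
vertex -2.617 2.475 -0.174
vertex -2.213 3.169 0.21
vertex -2.232 1.782 0.672
endloop
endfacet
facet normal 0.827 -0.188 -0.530
outer loop
vertex -2.232 1.782 0.672
vertex -2.213 3.169 0.21
vertex -1.828 2.476 1.057
endloop
endfacet
facet normal 0.332 -0.598 0.729
outer loop
vertex -2.232 1.782 0.672
vertex -1.828 2.476 1.057
vertex -2.667 2.273 1.273
endloop
endfacet
facet normal -0.332 0.598 -0.729
outer loop
vertex -2.213 3.169 0.21
vertex -3.053 2.967 0.427
vertex -2.649 3.66 0.811
endloop
endfacet
facet normal 0.806 0.582 0.110
outer loop
vertex -2.213 3.169 0.21
vertex -2.649 3.66 0.811
vertex -1.828 2.476 1.057
endloop
endfacet
facet normal 0.806 0.582 0.109
outer loop
vertex -1.828 2.476 1.057
vertex -2.649 3.66 0.811
vertex -2.263 2.967 1.657
endloop
endfacet
facet normal 0.332 -0.597 0.730
outer loop
vertex -1.828 2.476 1.057
vertex -2.263 2.967 1.657
vertex -2.667 2.273 1.273
endloop
endfacet
facet normal -0.333 0.598 -0.729
outer loop
vertex -2.649 3.66 0.811
vertex -3.053 2.967 0.427
vertex -3.488 3.458 1.028
endloop
endfacet
facet normal -0.020 0.769 0.639
outer loop
vertex -2.649 3.66 0.811
vertex -3.488 3.458 1.028
vertex -2.263 2.967 1.657
endloop
endfacet
facet normal -0.020 0.769 0.639
outer loop
vertex -2.263 2.967 1.657
vertex -3.488 3.458 1.028
vertex -3.103 2.765 1.874
endloop
endfacet
facet normal 0.332 -0.597 0.730
outer loop
vertex -2.263 2.967 1.657
vertex -3.103 2.765 1.874
vertex -2.667 2.273 1.273
endloop
endfacet
facet normal -0.332 0.598 -0.729
outer loop
vertex -3.488 3.458 1.028
vertex -3.053 2.967 0.427
vertex -3.892 2.764 0.643
endloop
endfacet
facet normal -0.827 0.187 0.530
outer loop
vertex -3.488 3.458 1.028
vertex -3.892 2.764 0.643
vertex -3.103 2.765 1.874
endloop
endfacet
facet normal -0.827 0.188 0.530
outer loop
vertex -3.103 2.765 1.874
vertex -3.892 2.764 0.643
vertex -3.507 2.071 1.49
endloop
endfacet
facet normal 0.332 -0.597 0.730
outer loop
vertex -3.103 2.765 1.874
vertex -3.507 2.071 1.49
vertex -2.667 2.273 1.273
endloop
endfacet
facet normal -0.332 0.597 -0.730
outer loop
vertex -3.892 2.764 0.643
vertex -3.053 2.967 0.427
vertex -3.457 2.273 0.043
endloop
endfacet
facet normal -0.806 -0.581 -0.109
outer loop
vertex -3.892 2.764 0.643
vertex -3.457 2.273 0.043
vertex -3.507 2.071 1.49
endloop
endfacet
facet normal -0.806 -0.582 -0.109
outer loop
vertex -3.507 2.071 1.49
vertex -3.457 2.273 0.043
vertex -3.071 1.58 0.889
endloop
endfacet
facet normal 0.332 -0.598 0.729
outer loop
vertex -3.507 2.071 1.49
vertex -3.071 1.58 0.889
vertex -2.667 2.273 1.273
endloop
endfacet
facet normal -0.332 0.597 -0.730
outer loop
vertex -3.457 2.273 0.043
vertex -3.053 2.967 0.427
vertex -2.617 2.475 -0.174
endloop
endfacet
facet normal 0.020 -0.769 -0.639
outer loop
vertex -3.457 2.273 0.043
vertex -2.617 2.475 -0.174
vertex -3.071 1.58 0.889
endloop
endfacet
facet normal 0.020 -0.769 -0.639
outer loop
vertex -3.071 1.58 0.889
vertex -2.617 2.475 -0.174
vertex -2.232 1.782 0.672
endloop
endfacet
facet normal 0.333 -0.598 0.729
outer loop
vertex -3.071 1.58 0.889
vertex -2.232 1.782 0.672
vertex -2.667 2.273 1.273
endloop
endfacet

endsolid


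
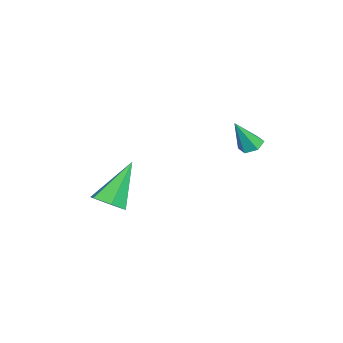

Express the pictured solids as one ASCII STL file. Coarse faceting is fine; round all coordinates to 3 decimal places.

solid 
facet normal -0.283 0.381 -0.880
outer loop
vertex -2.347 3.353 2.978
vertex -2.768 3.031 2.974
vertex -2.804 3.512 3.194
endloop
endfacet
facet normal 0.485 0.720 0.496
outer loop
vertex -2.347 3.353 2.978
vertex -2.804 3.512 3.194
vertex -2.352 2.469 4.266
endloop
endfacet
facet normal -0.283 0.381 -0.880
outer loop
vertex -2.804 3.512 3.194
vertex -2.768 3.031 2.974
vertex -3.225 3.19 3.19
endloop
endfacet
facet normal -0.428 0.551 0.716
outer loop
vertex -2.804 3.512 3.194
vertex -3.225 3.19 3.19
vertex -2.352 2.469 4.266
endloop
endfacet
facet normal -0.282 0.383 -0.880
outer loop
vertex -3.225 3.19 3.19
vertex -2.768 3.031 2.974
vertex -3.189 2.709 2.969
endloop
endfacet
facet normal -0.829 -0.284 0.482
outer loop
vertex -3.225 3.19 3.19
vertex -3.189 2.709 2.969
vertex -2.352 2.469 4.266
endloop
endfacet
facet normal -0.283 0.384 -0.879
outer loop
vertex -3.189 2.709 2.969
vertex -2.768 3.031 2.974
vertex -2.732 2.551 2.753
endloop
endfacet
facet normal -0.315 -0.949 0.028
outer loop
vertex -3.189 2.709 2.969
vertex -2.732 2.551 2.753
vertex -2.352 2.469 4.266
endloop
endfacet
facet normal -0.283 0.384 -0.879
outer loop
vertex -2.732 2.551 2.753
vertex -2.768 3.031 2.974
vertex -2.311 2.873 2.758
endloop
endfacet
facet normal 0.598 -0.778 -0.192
outer loop
vertex -2.732 2.551 2.753
vertex -2.311 2.873 2.758
vertex -2.352 2.469 4.266
endloop
endfacet
facet normal -0.284 0.382 -0.880
outer loop
vertex -2.311 2.873 2.758
vertex -2.768 3.031 2.974
vertex -2.347 3.353 2.978
endloop
endfacet
facet normal 0.998 0.056 0.042
outer loop
vertex -2.311 2.873 2.758
vertex -2.347 3.353 2.978
vertex -2.352 2.469 4.266
endloop
endfacet
facet normal 0.566 -0.304 -0.766
outer loop
vertex -0.349 -2.359 0.864
vertex -0.752 -1.92 0.392
vertex -0.135 -1.64 0.737
endloop
endfacet
facet normal 0.571 -0.025 0.821
outer loop
vertex -0.349 -2.359 0.864
vertex -0.135 -1.64 0.737
vertex -1.948 -1.28 2.008
endloop
endfacet
facet normal 0.566 -0.303 -0.766
outer loop
vertex -0.135 -1.64 0.737
vertex -0.752 -1.92 0.392
vertex -0.538 -1.202 0.266
endloop
endfacet
facet normal 0.433 0.814 0.387
outer loop
vertex -0.135 -1.64 0.737
vertex -0.538 -1.202 0.266
vertex -1.948 -1.28 2.008
endloop
endfacet
facet normal 0.567 -0.303 -0.766
outer loop
vertex -0.538 -1.202 0.266
vertex -0.752 -1.92 0.392
vertex -1.155 -1.481 -0.08
endloop
endfacet
facet normal -0.305 0.930 -0.205
outer loop
vertex -0.538 -1.202 0.266
vertex -1.155 -1.481 -0.08
vertex -1.948 -1.28 2.008
endloop
endfacet
facet normal 0.568 -0.302 -0.766
outer loop
vertex -1.155 -1.481 -0.08
vertex -0.752 -1.92 0.392
vertex -1.368 -2.2 0.046
endloop
endfacet
facet normal -0.908 0.205 -0.365
outer loop
vertex -1.155 -1.481 -0.08
vertex -1.368 -2.2 0.046
vertex -1.948 -1.28 2.008
endloop
endfacet
facet normal 0.568 -0.304 -0.765
outer loop
vertex -1.368 -2.2 0.046
vertex -0.752 -1.92 0.392
vertex -0.966 -2.638 0.518
endloop
endfacet
facet normal -0.771 -0.633 0.069
outer loop
vertex -1.368 -2.2 0.046
vertex -0.966 -2.638 0.518
vertex -1.948 -1.28 2.008
endloop
endfacet
facet normal 0.567 -0.303 -0.766
outer loop
vertex -0.966 -2.638 0.518
vertex -0.752 -1.92 0.392
vertex -0.349 -2.359 0.864
endloop
endfacet
facet normal -0.032 -0.749 0.662
outer loop
vertex -0.966 -2.638 0.518
vertex -0.349 -2.359 0.864
vertex -1.948 -1.28 2.008
endloop
endfacet

endsolid


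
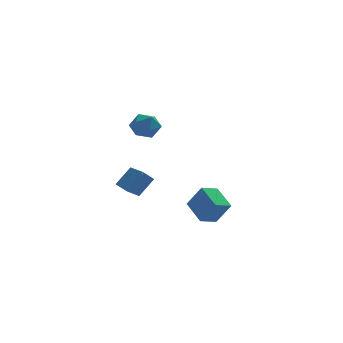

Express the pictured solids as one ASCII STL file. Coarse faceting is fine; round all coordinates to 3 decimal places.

solid 
facet normal -0.458 0.278 -0.844
outer loop
vertex 0.639 1.2 -4.558
vertex 0.132 2.679 -3.795
vertex 1.663 1.745 -4.934
endloop
endfacet
facet normal 0.292 -0.850 -0.438
outer loop
vertex 2.428 1.281 -3.525
vertex 0.639 1.2 -4.558
vertex 1.663 1.745 -4.934
endloop
endfacet
facet normal -0.458 0.278 -0.844
outer loop
vertex 1.663 1.745 -4.934
vertex 0.132 2.679 -3.795
vertex 1.156 3.225 -4.171
endloop
endfacet
facet normal 0.840 0.447 -0.309
outer loop
vertex 1.156 3.225 -4.171
vertex 2.428 1.281 -3.525
vertex 1.663 1.745 -4.934
endloop
endfacet
facet normal -0.840 -0.447 0.309
outer loop
vertex 0.639 1.2 -4.558
vertex 0.897 2.215 -2.386
vertex 0.132 2.679 -3.795
endloop
endfacet
facet normal 0.292 -0.850 -0.439
outer loop
vertex 1.404 0.735 -3.149
vertex 0.639 1.2 -4.558
vertex 2.428 1.281 -3.525
endloop
endfacet
facet normal -0.840 -0.447 0.309
outer loop
vertex 1.404 0.735 -3.149
vertex 0.897 2.215 -2.386
vertex 0.639 1.2 -4.558
endloop
endfacet
facet normal -0.292 0.850 0.439
outer loop
vertex 0.132 2.679 -3.795
vertex 0.897 2.215 -2.386
vertex 1.156 3.225 -4.171
endloop
endfacet
facet normal 0.840 0.447 -0.308
outer loop
vertex 1.921 2.76 -2.762
vertex 2.428 1.281 -3.525
vertex 1.156 3.225 -4.171
endloop
endfacet
facet normal -0.291 0.850 0.439
outer loop
vertex 1.156 3.225 -4.171
vertex 0.897 2.215 -2.386
vertex 1.921 2.76 -2.762
endloop
endfacet
facet normal 0.458 -0.278 0.844
outer loop
vertex 1.921 2.76 -2.762
vertex 1.404 0.735 -3.149
vertex 2.428 1.281 -3.525
endloop
endfacet
facet normal 0.458 -0.278 0.844
outer loop
vertex 0.897 2.215 -2.386
vertex 1.404 0.735 -3.149
vertex 1.921 2.76 -2.762
endloop
endfacet
facet normal -0.668 -0.252 0.700
outer loop
vertex -2.428 2.437 -0.984
vertex -2.946 3.593 -1.062
vertex -3.355 1.95 -2.044
endloop
endfacet
facet normal 0.408 -0.911 0.061
outer loop
vertex -2.674 2.207 -2.758
vertex -2.428 2.437 -0.984
vertex -3.355 1.95 -2.044
endloop
endfacet
facet normal -0.667 -0.253 0.701
outer loop
vertex -3.355 1.95 -2.044
vertex -2.946 3.593 -1.062
vertex -3.874 3.106 -2.121
endloop
endfacet
facet normal -0.622 -0.327 -0.711
outer loop
vertex -3.874 3.106 -2.121
vertex -2.674 2.207 -2.758
vertex -3.355 1.95 -2.044
endloop
endfacet
facet normal 0.622 0.327 0.711
outer loop
vertex -2.428 2.437 -0.984
vertex -2.265 3.85 -1.776
vertex -2.946 3.593 -1.062
endloop
endfacet
facet normal 0.408 -0.911 0.062
outer loop
vertex -1.746 2.694 -1.699
vertex -2.428 2.437 -0.984
vertex -2.674 2.207 -2.758
endloop
endfacet
facet normal 0.622 0.327 0.711
outer loop
vertex -1.746 2.694 -1.699
vertex -2.265 3.85 -1.776
vertex -2.428 2.437 -0.984
endloop
endfacet
facet normal -0.408 0.911 -0.061
outer loop
vertex -2.946 3.593 -1.062
vertex -2.265 3.85 -1.776
vertex -3.874 3.106 -2.121
endloop
endfacet
facet normal -0.622 -0.327 -0.711
outer loop
vertex -3.192 3.363 -2.836
vertex -2.674 2.207 -2.758
vertex -3.874 3.106 -2.121
endloop
endfacet
facet normal -0.408 0.911 -0.062
outer loop
vertex -3.874 3.106 -2.121
vertex -2.265 3.85 -1.776
vertex -3.192 3.363 -2.836
endloop
endfacet
facet normal 0.667 0.252 -0.701
outer loop
vertex -3.192 3.363 -2.836
vertex -1.746 2.694 -1.699
vertex -2.674 2.207 -2.758
endloop
endfacet
facet normal 0.668 0.253 -0.700
outer loop
vertex -2.265 3.85 -1.776
vertex -1.746 2.694 -1.699
vertex -3.192 3.363 -2.836
endloop
endfacet
facet normal -0.952 -0.305 -0.000
outer loop
vertex -3.548 -0.008 3.619
vertex -3.295 -0.797 3.163
vertex -3.301 -0.779 4.109
endloop
endfacet
facet normal -0.815 0.102 0.571
outer loop
vertex -3.548 -0.008 3.619
vertex -3.301 -0.779 4.109
vertex -3.0 0.074 4.386
endloop
endfacet
facet normal -0.585 0.736 0.340
outer loop
vertex -3.548 -0.008 3.619
vertex -3.0 0.074 4.386
vertex -2.809 0.583 3.612
endloop
endfacet
facet normal -0.581 0.722 -0.375
outer loop
vertex -3.548 -0.008 3.619
vertex -2.809 0.583 3.612
vertex -2.991 0.044 2.856
endloop
endfacet
facet normal -0.808 0.079 -0.584
outer loop
vertex -3.548 -0.008 3.619
vertex -2.991 0.044 2.856
vertex -3.295 -0.797 3.163
endloop
endfacet
facet normal -0.284 -0.204 0.937
outer loop
vertex -3.0 0.074 4.386
vertex -3.301 -0.779 4.109
vertex -2.409 -0.664 4.404
endloop
endfacet
facet normal -0.506 -0.862 0.013
outer loop
vertex -3.301 -0.779 4.109
vertex -3.295 -0.797 3.163
vertex -2.591 -1.203 3.648
endloop
endfacet
facet normal -0.273 -0.241 -0.931
outer loop
vertex -3.295 -0.797 3.163
vertex -2.991 0.044 2.856
vertex -2.4 -0.694 2.874
endloop
endfacet
facet normal 0.093 0.800 -0.593
outer loop
vertex -2.991 0.044 2.856
vertex -2.809 0.583 3.612
vertex -2.099 0.159 3.151
endloop
endfacet
facet normal 0.087 0.822 0.562
outer loop
vertex -2.809 0.583 3.612
vertex -3.0 0.074 4.386
vertex -2.105 0.177 4.097
endloop
endfacet
facet normal 0.581 -0.722 0.375
outer loop
vertex -1.852 -0.612 3.641
vertex -2.409 -0.664 4.404
vertex -2.591 -1.203 3.648
endloop
endfacet
facet normal 0.585 -0.736 -0.340
outer loop
vertex -1.852 -0.612 3.641
vertex -2.591 -1.203 3.648
vertex -2.4 -0.694 2.874
endloop
endfacet
facet normal 0.815 -0.102 -0.571
outer loop
vertex -1.852 -0.612 3.641
vertex -2.4 -0.694 2.874
vertex -2.099 0.159 3.151
endloop
endfacet
facet normal 0.952 0.305 0.000
outer loop
vertex -1.852 -0.612 3.641
vertex -2.099 0.159 3.151
vertex -2.105 0.177 4.097
endloop
endfacet
facet normal 0.808 -0.079 0.584
outer loop
vertex -1.852 -0.612 3.641
vertex -2.105 0.177 4.097
vertex -2.409 -0.664 4.404
endloop
endfacet
facet normal -0.093 -0.800 0.593
outer loop
vertex -2.591 -1.203 3.648
vertex -2.409 -0.664 4.404
vertex -3.301 -0.779 4.109
endloop
endfacet
facet normal -0.087 -0.822 -0.562
outer loop
vertex -2.4 -0.694 2.874
vertex -2.591 -1.203 3.648
vertex -3.295 -0.797 3.163
endloop
endfacet
facet normal 0.284 0.204 -0.937
outer loop
vertex -2.099 0.159 3.151
vertex -2.4 -0.694 2.874
vertex -2.991 0.044 2.856
endloop
endfacet
facet normal 0.506 0.862 -0.013
outer loop
vertex -2.105 0.177 4.097
vertex -2.099 0.159 3.151
vertex -2.809 0.583 3.612
endloop
endfacet
facet normal 0.273 0.241 0.931
outer loop
vertex -2.409 -0.664 4.404
vertex -2.105 0.177 4.097
vertex -3.0 0.074 4.386
endloop
endfacet

endsolid


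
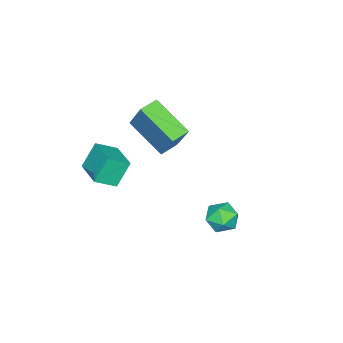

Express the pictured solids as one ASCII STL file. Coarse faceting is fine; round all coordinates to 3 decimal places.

solid 
facet normal -0.285 -0.465 -0.838
outer loop
vertex 0.311 -2.593 1.037
vertex -0.584 -2.314 1.187
vertex 0.689 -0.773 -0.101
endloop
endfacet
facet normal 0.943 -0.294 -0.157
outer loop
vertex 1.244 0.134 1.533
vertex 0.311 -2.593 1.037
vertex 0.689 -0.773 -0.101
endloop
endfacet
facet normal -0.285 -0.465 -0.838
outer loop
vertex 0.689 -0.773 -0.101
vertex -0.584 -2.314 1.187
vertex -0.207 -0.493 0.048
endloop
endfacet
facet normal 0.174 0.835 -0.522
outer loop
vertex -0.207 -0.493 0.048
vertex 1.244 0.134 1.533
vertex 0.689 -0.773 -0.101
endloop
endfacet
facet normal -0.173 -0.835 0.522
outer loop
vertex 0.311 -2.593 1.037
vertex -0.029 -1.407 2.821
vertex -0.584 -2.314 1.187
endloop
endfacet
facet normal 0.943 -0.294 -0.158
outer loop
vertex 0.867 -1.687 2.672
vertex 0.311 -2.593 1.037
vertex 1.244 0.134 1.533
endloop
endfacet
facet normal -0.174 -0.835 0.522
outer loop
vertex 0.867 -1.687 2.672
vertex -0.029 -1.407 2.821
vertex 0.311 -2.593 1.037
endloop
endfacet
facet normal -0.943 0.294 0.157
outer loop
vertex -0.584 -2.314 1.187
vertex -0.029 -1.407 2.821
vertex -0.207 -0.493 0.048
endloop
endfacet
facet normal 0.173 0.835 -0.522
outer loop
vertex 0.349 0.413 1.683
vertex 1.244 0.134 1.533
vertex -0.207 -0.493 0.048
endloop
endfacet
facet normal -0.943 0.294 0.158
outer loop
vertex -0.207 -0.493 0.048
vertex -0.029 -1.407 2.821
vertex 0.349 0.413 1.683
endloop
endfacet
facet normal 0.285 0.465 0.838
outer loop
vertex 0.349 0.413 1.683
vertex 0.867 -1.687 2.672
vertex 1.244 0.134 1.533
endloop
endfacet
facet normal 0.285 0.465 0.838
outer loop
vertex -0.029 -1.407 2.821
vertex 0.867 -1.687 2.672
vertex 0.349 0.413 1.683
endloop
endfacet
facet normal -0.466 0.216 0.858
outer loop
vertex 3.446 -2.366 1.929
vertex 4.44 -1.12 2.155
vertex 2.742 -1.705 1.381
endloop
endfacet
facet normal -0.617 -0.774 -0.141
outer loop
vertex 3.38 -2.0 0.205
vertex 3.446 -2.366 1.929
vertex 2.742 -1.705 1.381
endloop
endfacet
facet normal -0.466 0.216 0.858
outer loop
vertex 2.742 -1.705 1.381
vertex 4.44 -1.12 2.155
vertex 3.736 -0.459 1.607
endloop
endfacet
facet normal -0.634 0.595 -0.493
outer loop
vertex 3.736 -0.459 1.607
vertex 3.38 -2.0 0.205
vertex 2.742 -1.705 1.381
endloop
endfacet
facet normal 0.634 -0.595 0.493
outer loop
vertex 3.446 -2.366 1.929
vertex 5.078 -1.415 0.979
vertex 4.44 -1.12 2.155
endloop
endfacet
facet normal -0.617 -0.774 -0.141
outer loop
vertex 4.084 -2.661 0.753
vertex 3.446 -2.366 1.929
vertex 3.38 -2.0 0.205
endloop
endfacet
facet normal 0.634 -0.595 0.493
outer loop
vertex 4.084 -2.661 0.753
vertex 5.078 -1.415 0.979
vertex 3.446 -2.366 1.929
endloop
endfacet
facet normal 0.617 0.774 0.141
outer loop
vertex 4.44 -1.12 2.155
vertex 5.078 -1.415 0.979
vertex 3.736 -0.459 1.607
endloop
endfacet
facet normal -0.634 0.595 -0.493
outer loop
vertex 4.374 -0.754 0.431
vertex 3.38 -2.0 0.205
vertex 3.736 -0.459 1.607
endloop
endfacet
facet normal 0.617 0.774 0.141
outer loop
vertex 3.736 -0.459 1.607
vertex 5.078 -1.415 0.979
vertex 4.374 -0.754 0.431
endloop
endfacet
facet normal 0.466 -0.216 -0.858
outer loop
vertex 4.374 -0.754 0.431
vertex 4.084 -2.661 0.753
vertex 3.38 -2.0 0.205
endloop
endfacet
facet normal 0.466 -0.216 -0.858
outer loop
vertex 5.078 -1.415 0.979
vertex 4.084 -2.661 0.753
vertex 4.374 -0.754 0.431
endloop
endfacet
facet normal -0.221 0.325 0.920
outer loop
vertex 3.31 4.379 0.041
vertex 2.856 3.708 0.169
vertex 3.653 3.707 0.361
endloop
endfacet
facet normal 0.423 0.556 0.715
outer loop
vertex 3.31 4.379 0.041
vertex 3.653 3.707 0.361
vertex 4.052 4.139 -0.211
endloop
endfacet
facet normal 0.341 0.933 0.115
outer loop
vertex 3.31 4.379 0.041
vertex 4.052 4.139 -0.211
vertex 3.502 4.407 -0.756
endloop
endfacet
facet normal -0.352 0.934 -0.052
outer loop
vertex 3.31 4.379 0.041
vertex 3.502 4.407 -0.756
vertex 2.762 4.141 -0.521
endloop
endfacet
facet normal -0.700 0.558 0.446
outer loop
vertex 3.31 4.379 0.041
vertex 2.762 4.141 -0.521
vertex 2.856 3.708 0.169
endloop
endfacet
facet normal 0.825 -0.013 0.565
outer loop
vertex 4.052 4.139 -0.211
vertex 3.653 3.707 0.361
vertex 4.058 3.319 -0.239
endloop
endfacet
facet normal -0.216 -0.389 0.895
outer loop
vertex 3.653 3.707 0.361
vertex 2.856 3.708 0.169
vertex 3.318 3.053 -0.004
endloop
endfacet
facet normal -0.992 -0.012 0.128
outer loop
vertex 2.856 3.708 0.169
vertex 2.762 4.141 -0.521
vertex 2.768 3.321 -0.549
endloop
endfacet
facet normal -0.430 0.598 -0.677
outer loop
vertex 2.762 4.141 -0.521
vertex 3.502 4.407 -0.756
vertex 3.167 3.753 -1.121
endloop
endfacet
facet normal 0.693 0.596 -0.406
outer loop
vertex 3.502 4.407 -0.756
vertex 4.052 4.139 -0.211
vertex 3.964 3.752 -0.929
endloop
endfacet
facet normal 0.352 -0.934 0.052
outer loop
vertex 3.51 3.081 -0.801
vertex 4.058 3.319 -0.239
vertex 3.318 3.053 -0.004
endloop
endfacet
facet normal -0.341 -0.933 -0.115
outer loop
vertex 3.51 3.081 -0.801
vertex 3.318 3.053 -0.004
vertex 2.768 3.321 -0.549
endloop
endfacet
facet normal -0.423 -0.556 -0.715
outer loop
vertex 3.51 3.081 -0.801
vertex 2.768 3.321 -0.549
vertex 3.167 3.753 -1.121
endloop
endfacet
facet normal 0.221 -0.325 -0.920
outer loop
vertex 3.51 3.081 -0.801
vertex 3.167 3.753 -1.121
vertex 3.964 3.752 -0.929
endloop
endfacet
facet normal 0.700 -0.558 -0.446
outer loop
vertex 3.51 3.081 -0.801
vertex 3.964 3.752 -0.929
vertex 4.058 3.319 -0.239
endloop
endfacet
facet normal 0.430 -0.598 0.677
outer loop
vertex 3.318 3.053 -0.004
vertex 4.058 3.319 -0.239
vertex 3.653 3.707 0.361
endloop
endfacet
facet normal -0.693 -0.596 0.406
outer loop
vertex 2.768 3.321 -0.549
vertex 3.318 3.053 -0.004
vertex 2.856 3.708 0.169
endloop
endfacet
facet normal -0.825 0.013 -0.565
outer loop
vertex 3.167 3.753 -1.121
vertex 2.768 3.321 -0.549
vertex 2.762 4.141 -0.521
endloop
endfacet
facet normal 0.216 0.389 -0.895
outer loop
vertex 3.964 3.752 -0.929
vertex 3.167 3.753 -1.121
vertex 3.502 4.407 -0.756
endloop
endfacet
facet normal 0.992 0.012 -0.128
outer loop
vertex 4.058 3.319 -0.239
vertex 3.964 3.752 -0.929
vertex 4.052 4.139 -0.211
endloop
endfacet

endsolid


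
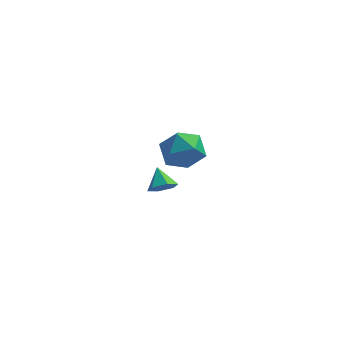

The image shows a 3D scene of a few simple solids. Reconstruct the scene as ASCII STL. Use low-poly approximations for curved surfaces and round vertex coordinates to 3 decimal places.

solid 
facet normal -0.640 0.406 0.653
outer loop
vertex -1.281 -3.147 3.093
vertex -0.493 -3.214 3.907
vertex -0.563 -2.284 3.26
endloop
endfacet
facet normal -0.768 0.641 -0.009
outer loop
vertex -1.281 -3.147 3.093
vertex -0.563 -2.284 3.26
vertex -0.822 -2.609 2.204
endloop
endfacet
facet normal -0.904 0.075 -0.421
outer loop
vertex -1.281 -3.147 3.093
vertex -0.822 -2.609 2.204
vertex -0.913 -3.741 2.198
endloop
endfacet
facet normal -0.860 -0.510 -0.015
outer loop
vertex -1.281 -3.147 3.093
vertex -0.913 -3.741 2.198
vertex -0.71 -4.115 3.251
endloop
endfacet
facet normal -0.697 -0.305 0.649
outer loop
vertex -1.281 -3.147 3.093
vertex -0.71 -4.115 3.251
vertex -0.493 -3.214 3.907
endloop
endfacet
facet normal -0.173 0.953 -0.251
outer loop
vertex -0.822 -2.609 2.204
vertex -0.563 -2.284 3.26
vertex 0.25 -2.345 2.469
endloop
endfacet
facet normal 0.034 0.572 0.819
outer loop
vertex -0.563 -2.284 3.26
vertex -0.493 -3.214 3.907
vertex 0.453 -2.719 3.522
endloop
endfacet
facet normal -0.059 -0.578 0.814
outer loop
vertex -0.493 -3.214 3.907
vertex -0.71 -4.115 3.251
vertex 0.362 -3.851 3.516
endloop
endfacet
facet normal -0.322 -0.910 -0.261
outer loop
vertex -0.71 -4.115 3.251
vertex -0.913 -3.741 2.198
vertex 0.103 -4.176 2.46
endloop
endfacet
facet normal -0.393 0.036 -0.919
outer loop
vertex -0.913 -3.741 2.198
vertex -0.822 -2.609 2.204
vertex 0.033 -3.246 1.813
endloop
endfacet
facet normal 0.860 0.510 0.015
outer loop
vertex 0.821 -3.313 2.627
vertex 0.25 -2.345 2.469
vertex 0.453 -2.719 3.522
endloop
endfacet
facet normal 0.904 -0.075 0.421
outer loop
vertex 0.821 -3.313 2.627
vertex 0.453 -2.719 3.522
vertex 0.362 -3.851 3.516
endloop
endfacet
facet normal 0.768 -0.641 0.009
outer loop
vertex 0.821 -3.313 2.627
vertex 0.362 -3.851 3.516
vertex 0.103 -4.176 2.46
endloop
endfacet
facet normal 0.640 -0.406 -0.653
outer loop
vertex 0.821 -3.313 2.627
vertex 0.103 -4.176 2.46
vertex 0.033 -3.246 1.813
endloop
endfacet
facet normal 0.697 0.305 -0.649
outer loop
vertex 0.821 -3.313 2.627
vertex 0.033 -3.246 1.813
vertex 0.25 -2.345 2.469
endloop
endfacet
facet normal 0.322 0.910 0.261
outer loop
vertex 0.453 -2.719 3.522
vertex 0.25 -2.345 2.469
vertex -0.563 -2.284 3.26
endloop
endfacet
facet normal 0.393 -0.036 0.919
outer loop
vertex 0.362 -3.851 3.516
vertex 0.453 -2.719 3.522
vertex -0.493 -3.214 3.907
endloop
endfacet
facet normal 0.173 -0.953 0.251
outer loop
vertex 0.103 -4.176 2.46
vertex 0.362 -3.851 3.516
vertex -0.71 -4.115 3.251
endloop
endfacet
facet normal -0.034 -0.572 -0.819
outer loop
vertex 0.033 -3.246 1.813
vertex 0.103 -4.176 2.46
vertex -0.913 -3.741 2.198
endloop
endfacet
facet normal 0.059 0.578 -0.814
outer loop
vertex 0.25 -2.345 2.469
vertex 0.033 -3.246 1.813
vertex -0.822 -2.609 2.204
endloop
endfacet
facet normal 0.318 -0.741 -0.591
outer loop
vertex -1.348 0.168 -2.483
vertex -1.616 0.538 -3.091
vertex -0.903 0.658 -2.858
endloop
endfacet
facet normal 0.506 0.185 0.842
outer loop
vertex -1.348 0.168 -2.483
vertex -0.903 0.658 -2.858
vertex -2.004 1.442 -2.369
endloop
endfacet
facet normal 0.318 -0.741 -0.591
outer loop
vertex -0.903 0.658 -2.858
vertex -1.616 0.538 -3.091
vertex -1.171 1.027 -3.465
endloop
endfacet
facet normal 0.623 0.759 0.186
outer loop
vertex -0.903 0.658 -2.858
vertex -1.171 1.027 -3.465
vertex -2.004 1.442 -2.369
endloop
endfacet
facet normal 0.318 -0.741 -0.591
outer loop
vertex -1.171 1.027 -3.465
vertex -1.616 0.538 -3.091
vertex -1.885 0.907 -3.698
endloop
endfacet
facet normal -0.033 0.926 -0.376
outer loop
vertex -1.171 1.027 -3.465
vertex -1.885 0.907 -3.698
vertex -2.004 1.442 -2.369
endloop
endfacet
facet normal 0.318 -0.741 -0.591
outer loop
vertex -1.885 0.907 -3.698
vertex -1.616 0.538 -3.091
vertex -2.33 0.418 -3.324
endloop
endfacet
facet normal -0.807 0.519 -0.281
outer loop
vertex -1.885 0.907 -3.698
vertex -2.33 0.418 -3.324
vertex -2.004 1.442 -2.369
endloop
endfacet
facet normal 0.318 -0.741 -0.592
outer loop
vertex -2.33 0.418 -3.324
vertex -1.616 0.538 -3.091
vertex -2.061 0.048 -2.716
endloop
endfacet
facet normal -0.925 -0.056 0.375
outer loop
vertex -2.33 0.418 -3.324
vertex -2.061 0.048 -2.716
vertex -2.004 1.442 -2.369
endloop
endfacet
facet normal 0.318 -0.741 -0.591
outer loop
vertex -2.061 0.048 -2.716
vertex -1.616 0.538 -3.091
vertex -1.348 0.168 -2.483
endloop
endfacet
facet normal -0.269 -0.222 0.937
outer loop
vertex -2.061 0.048 -2.716
vertex -1.348 0.168 -2.483
vertex -2.004 1.442 -2.369
endloop
endfacet

endsolid


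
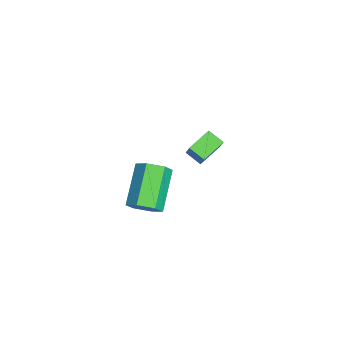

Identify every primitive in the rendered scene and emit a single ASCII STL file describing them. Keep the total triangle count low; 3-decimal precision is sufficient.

solid 
facet normal 0.780 -0.201 -0.593
outer loop
vertex 4.682 -1.338 3.351
vertex 4.227 -1.79 2.906
vertex 4.3 -1.03 2.744
endloop
endfacet
facet normal 0.391 0.896 0.208
outer loop
vertex 4.682 -1.338 3.351
vertex 4.3 -1.03 2.744
vertex 3.069 -0.919 4.578
endloop
endfacet
facet normal 0.391 0.896 0.208
outer loop
vertex 3.069 -0.919 4.578
vertex 4.3 -1.03 2.744
vertex 2.687 -0.611 3.971
endloop
endfacet
facet normal -0.779 0.203 0.593
outer loop
vertex 3.069 -0.919 4.578
vertex 2.687 -0.611 3.971
vertex 2.613 -1.37 4.134
endloop
endfacet
facet normal 0.779 -0.201 -0.594
outer loop
vertex 4.3 -1.03 2.744
vertex 4.227 -1.79 2.906
vertex 3.845 -1.482 2.3
endloop
endfacet
facet normal -0.228 0.789 -0.570
outer loop
vertex 4.3 -1.03 2.744
vertex 3.845 -1.482 2.3
vertex 2.687 -0.611 3.971
endloop
endfacet
facet normal -0.227 0.790 -0.569
outer loop
vertex 2.687 -0.611 3.971
vertex 3.845 -1.482 2.3
vertex 2.232 -1.062 3.527
endloop
endfacet
facet normal -0.780 0.203 0.592
outer loop
vertex 2.687 -0.611 3.971
vertex 2.232 -1.062 3.527
vertex 2.613 -1.37 4.134
endloop
endfacet
facet normal 0.779 -0.203 -0.594
outer loop
vertex 3.845 -1.482 2.3
vertex 4.227 -1.79 2.906
vertex 3.771 -2.241 2.462
endloop
endfacet
facet normal -0.619 -0.106 -0.778
outer loop
vertex 3.845 -1.482 2.3
vertex 3.771 -2.241 2.462
vertex 2.232 -1.062 3.527
endloop
endfacet
facet normal -0.619 -0.106 -0.778
outer loop
vertex 2.232 -1.062 3.527
vertex 3.771 -2.241 2.462
vertex 2.158 -1.822 3.689
endloop
endfacet
facet normal -0.780 0.202 0.592
outer loop
vertex 2.232 -1.062 3.527
vertex 2.158 -1.822 3.689
vertex 2.613 -1.37 4.134
endloop
endfacet
facet normal 0.779 -0.203 -0.593
outer loop
vertex 3.771 -2.241 2.462
vertex 4.227 -1.79 2.906
vertex 4.153 -2.549 3.069
endloop
endfacet
facet normal -0.391 -0.896 -0.208
outer loop
vertex 3.771 -2.241 2.462
vertex 4.153 -2.549 3.069
vertex 2.158 -1.822 3.689
endloop
endfacet
facet normal -0.391 -0.896 -0.208
outer loop
vertex 2.158 -1.822 3.689
vertex 4.153 -2.549 3.069
vertex 2.54 -2.13 4.296
endloop
endfacet
facet normal -0.780 0.201 0.593
outer loop
vertex 2.158 -1.822 3.689
vertex 2.54 -2.13 4.296
vertex 2.613 -1.37 4.134
endloop
endfacet
facet normal 0.780 -0.203 -0.592
outer loop
vertex 4.153 -2.549 3.069
vertex 4.227 -1.79 2.906
vertex 4.608 -2.098 3.513
endloop
endfacet
facet normal 0.228 -0.790 0.569
outer loop
vertex 4.153 -2.549 3.069
vertex 4.608 -2.098 3.513
vertex 2.54 -2.13 4.296
endloop
endfacet
facet normal 0.228 -0.789 0.570
outer loop
vertex 2.54 -2.13 4.296
vertex 4.608 -2.098 3.513
vertex 2.995 -1.678 4.74
endloop
endfacet
facet normal -0.779 0.201 0.594
outer loop
vertex 2.54 -2.13 4.296
vertex 2.995 -1.678 4.74
vertex 2.613 -1.37 4.134
endloop
endfacet
facet normal 0.780 -0.202 -0.592
outer loop
vertex 4.608 -2.098 3.513
vertex 4.227 -1.79 2.906
vertex 4.682 -1.338 3.351
endloop
endfacet
facet normal 0.619 0.106 0.778
outer loop
vertex 4.608 -2.098 3.513
vertex 4.682 -1.338 3.351
vertex 2.995 -1.678 4.74
endloop
endfacet
facet normal 0.619 0.106 0.778
outer loop
vertex 2.995 -1.678 4.74
vertex 4.682 -1.338 3.351
vertex 3.069 -0.919 4.578
endloop
endfacet
facet normal -0.779 0.203 0.594
outer loop
vertex 2.995 -1.678 4.74
vertex 3.069 -0.919 4.578
vertex 2.613 -1.37 4.134
endloop
endfacet
facet normal -0.620 0.686 0.381
outer loop
vertex -1.597 1.041 2.618
vertex -1.146 1.676 2.208
vertex -2.435 0.909 1.492
endloop
endfacet
facet normal -0.512 -0.721 0.466
outer loop
vertex -1.654 0.044 1.012
vertex -1.597 1.041 2.618
vertex -2.435 0.909 1.492
endloop
endfacet
facet normal -0.620 0.686 0.381
outer loop
vertex -2.435 0.909 1.492
vertex -1.146 1.676 2.208
vertex -1.984 1.544 1.082
endloop
endfacet
facet normal -0.594 -0.094 -0.799
outer loop
vertex -1.984 1.544 1.082
vertex -1.654 0.044 1.012
vertex -2.435 0.909 1.492
endloop
endfacet
facet normal 0.594 0.094 0.799
outer loop
vertex -1.597 1.041 2.618
vertex -0.365 0.811 1.728
vertex -1.146 1.676 2.208
endloop
endfacet
facet normal -0.512 -0.721 0.466
outer loop
vertex -0.816 0.176 2.138
vertex -1.597 1.041 2.618
vertex -1.654 0.044 1.012
endloop
endfacet
facet normal 0.594 0.094 0.799
outer loop
vertex -0.816 0.176 2.138
vertex -0.365 0.811 1.728
vertex -1.597 1.041 2.618
endloop
endfacet
facet normal 0.512 0.721 -0.466
outer loop
vertex -1.146 1.676 2.208
vertex -0.365 0.811 1.728
vertex -1.984 1.544 1.082
endloop
endfacet
facet normal -0.594 -0.094 -0.799
outer loop
vertex -1.203 0.679 0.602
vertex -1.654 0.044 1.012
vertex -1.984 1.544 1.082
endloop
endfacet
facet normal 0.512 0.721 -0.466
outer loop
vertex -1.984 1.544 1.082
vertex -0.365 0.811 1.728
vertex -1.203 0.679 0.602
endloop
endfacet
facet normal 0.620 -0.686 -0.381
outer loop
vertex -1.203 0.679 0.602
vertex -0.816 0.176 2.138
vertex -1.654 0.044 1.012
endloop
endfacet
facet normal 0.620 -0.686 -0.381
outer loop
vertex -0.365 0.811 1.728
vertex -0.816 0.176 2.138
vertex -1.203 0.679 0.602
endloop
endfacet

endsolid
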